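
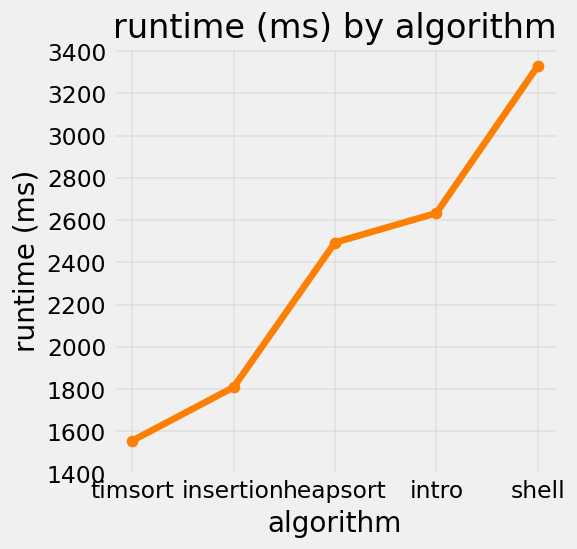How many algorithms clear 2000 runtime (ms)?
Above 2000: heapsort, intro, shell.

3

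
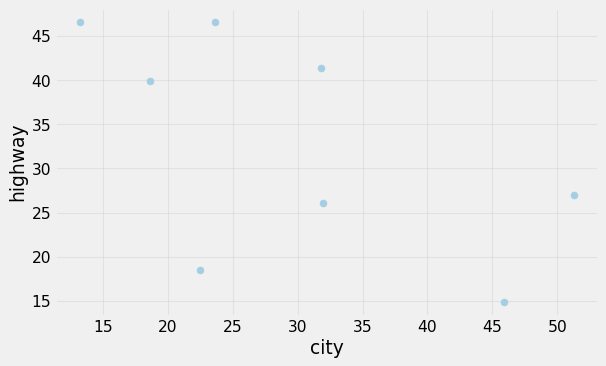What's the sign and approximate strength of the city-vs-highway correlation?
Points are negatively correlated; moderate (|r| ≈ 0.6).

negative, moderate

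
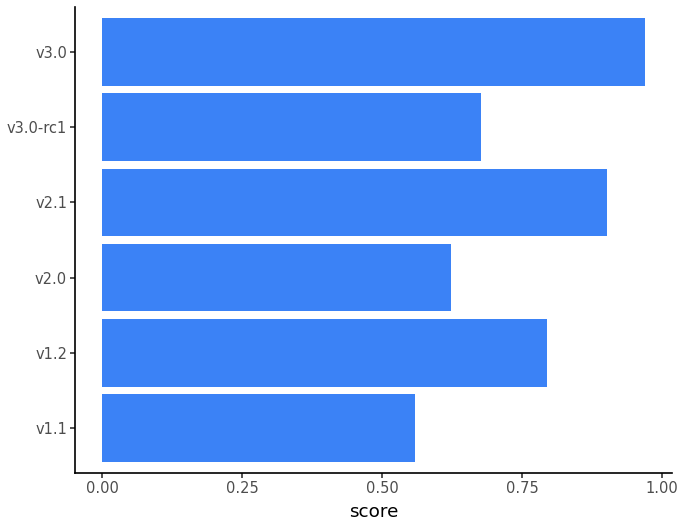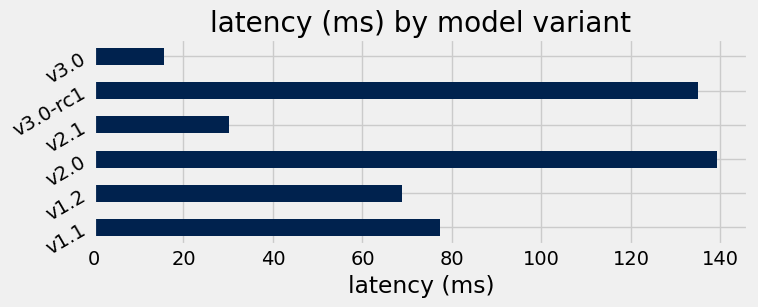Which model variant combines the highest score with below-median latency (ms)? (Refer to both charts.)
Chart 2 median latency (ms) ≈ 80; below-median model variants: v1.2, v2.1, v3.0. Among those, v3.0 has the highest score (≈ 1).

v3.0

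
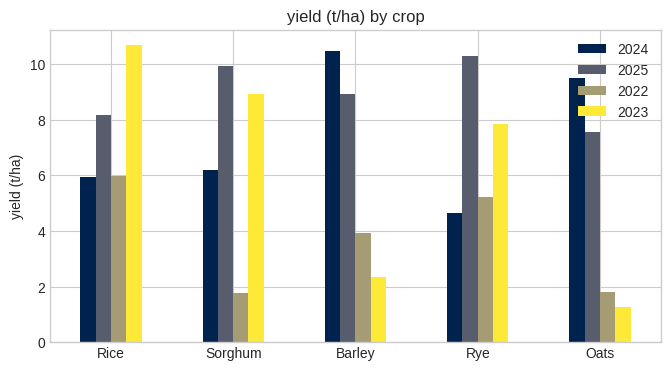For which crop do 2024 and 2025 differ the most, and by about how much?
Rye: 2024 ≈ 5, 2025 ≈ 10 → gap ≈ 5. Next-largest (Sorghum) is only ≈ 4.

Rye, ≈ 5 t/ha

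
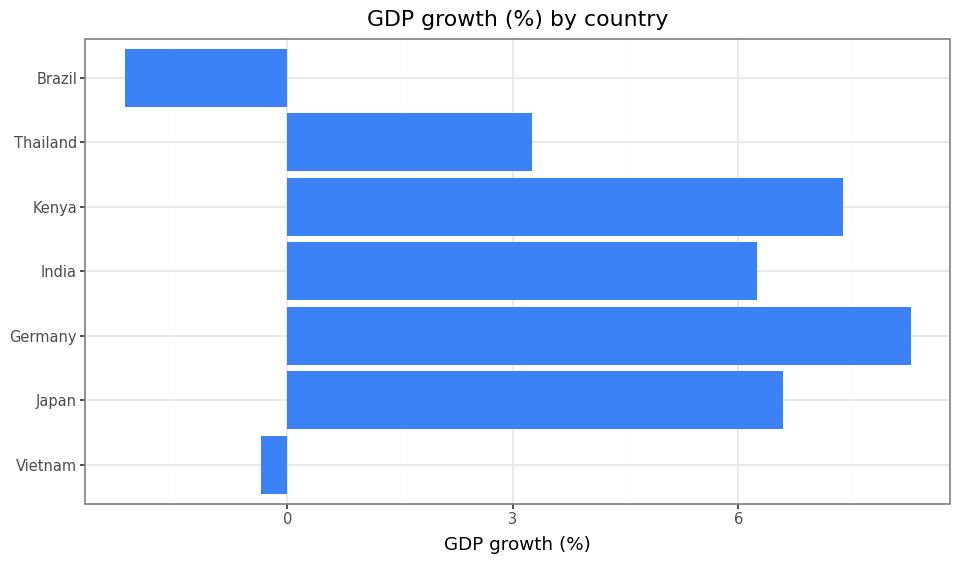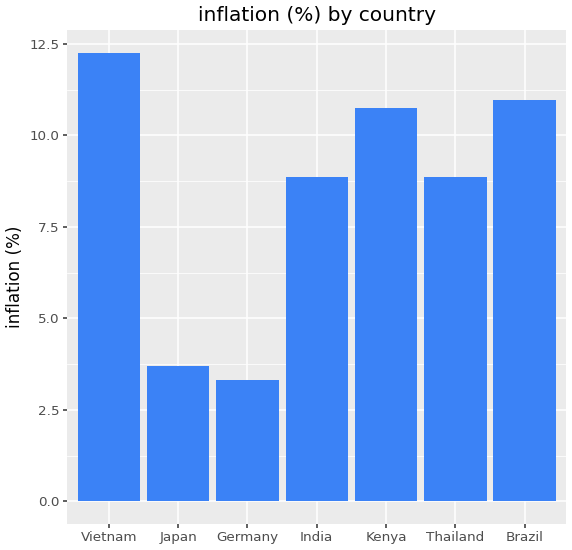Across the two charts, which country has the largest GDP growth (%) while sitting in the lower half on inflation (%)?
Chart 2 median inflation (%) ≈ 8; below-median countries: Japan, Germany, Thailand. Among those, Germany has the highest GDP growth (%) (≈ 8).

Germany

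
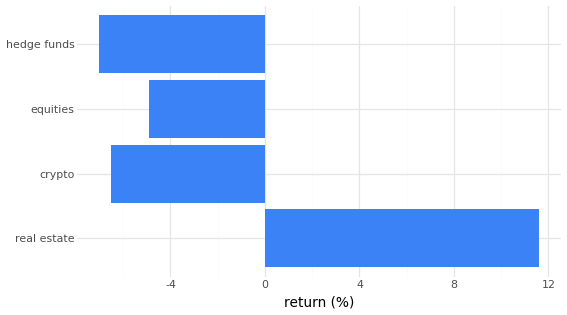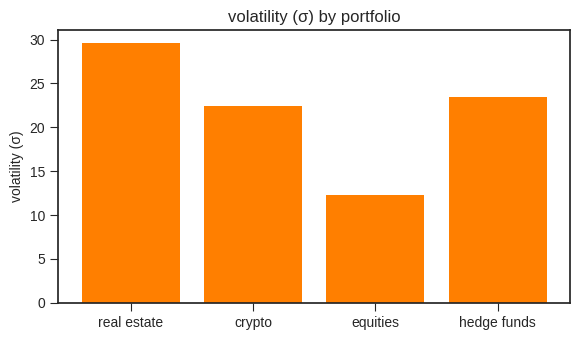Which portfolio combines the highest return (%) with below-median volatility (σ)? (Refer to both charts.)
equities

Chart 2 median volatility (σ) ≈ 25; below-median portfolios: crypto, equities. Among those, equities has the highest return (%) (≈ -4).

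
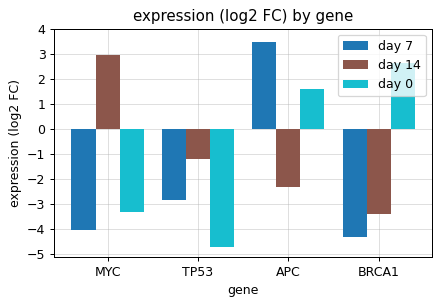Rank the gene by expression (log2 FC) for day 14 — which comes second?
TP53

Top 3 for day 14: MYC ≈ 3, TP53 ≈ -1, APC ≈ -2.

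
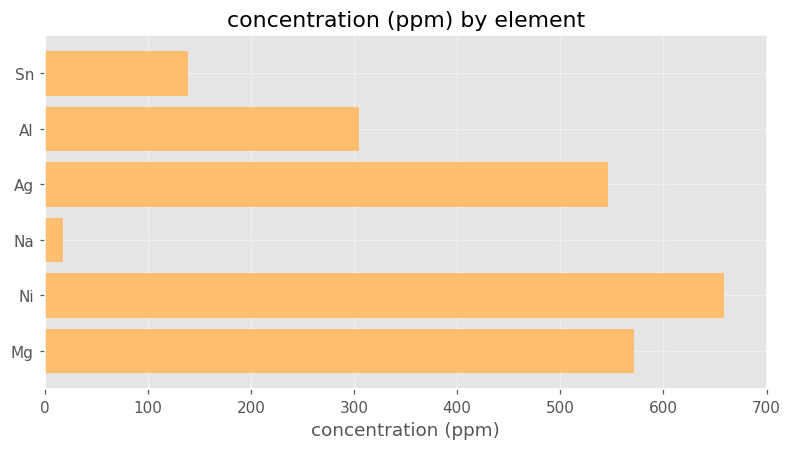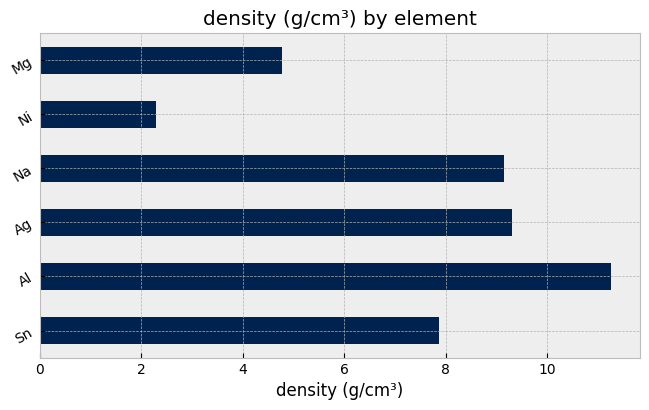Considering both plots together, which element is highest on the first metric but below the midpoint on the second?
Ni

Chart 2 median density (g/cm³) ≈ 8; below-median elements: Sn, Ni, Mg. Among those, Ni has the highest concentration (ppm) (≈ 700).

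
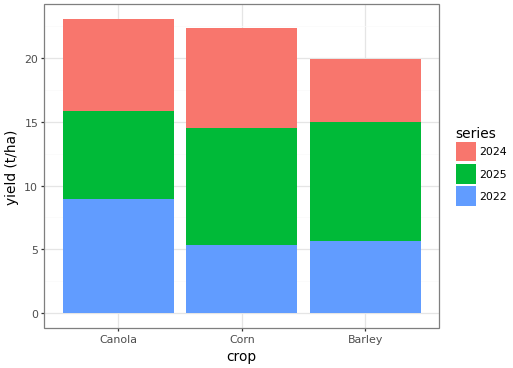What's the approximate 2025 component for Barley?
2025 top ≈ 16, bottom ≈ 6; segment ≈ 10.

≈ 10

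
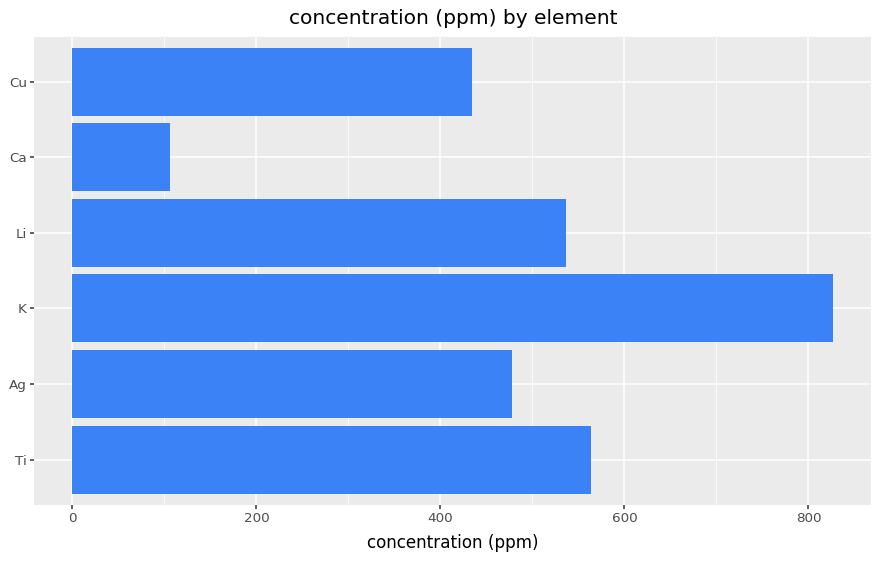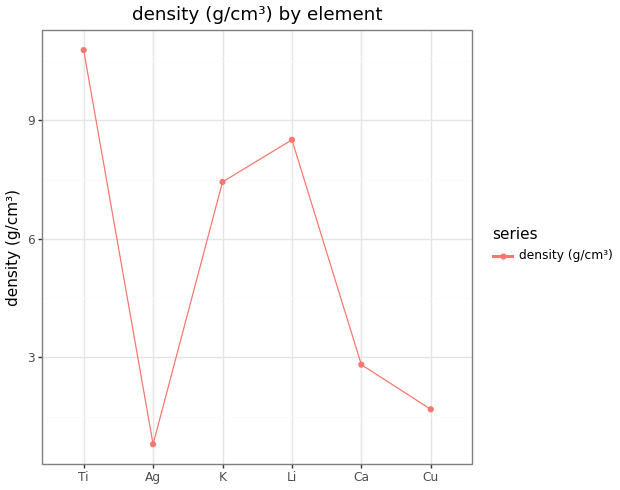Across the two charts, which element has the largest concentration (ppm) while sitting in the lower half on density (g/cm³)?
Chart 2 median density (g/cm³) ≈ 5; below-median elements: Ag, Ca, Cu. Among those, Ag has the highest concentration (ppm) (≈ 500).

Ag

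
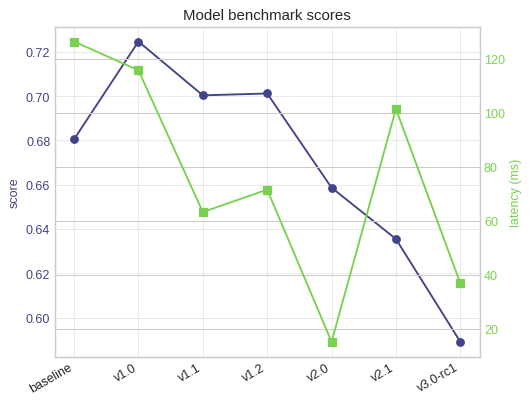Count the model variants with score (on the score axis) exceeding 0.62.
Above 0.62: baseline, v1.0, v1.1, v1.2, v2.0, v2.1.

6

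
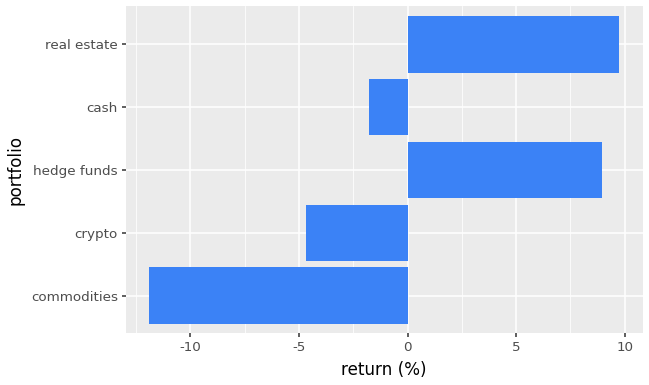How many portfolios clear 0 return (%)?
Above 0: hedge funds, real estate.

2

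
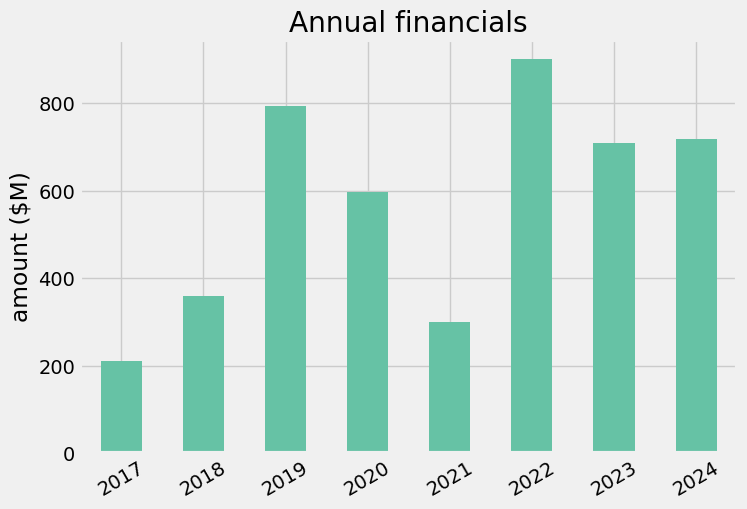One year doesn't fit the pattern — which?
2017 ≈ 200; the rest sit between ≈ 300 and ≈ 900.

2017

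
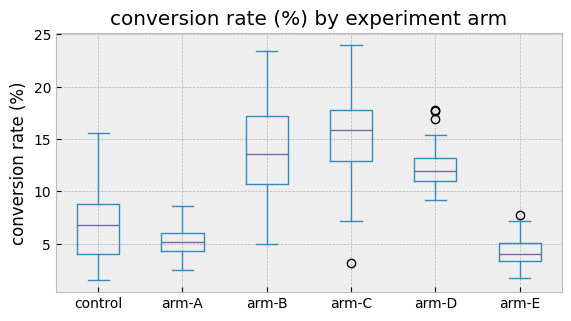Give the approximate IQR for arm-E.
Q3 ≈ 6, Q1 ≈ 4; IQR ≈ 2.

≈ 2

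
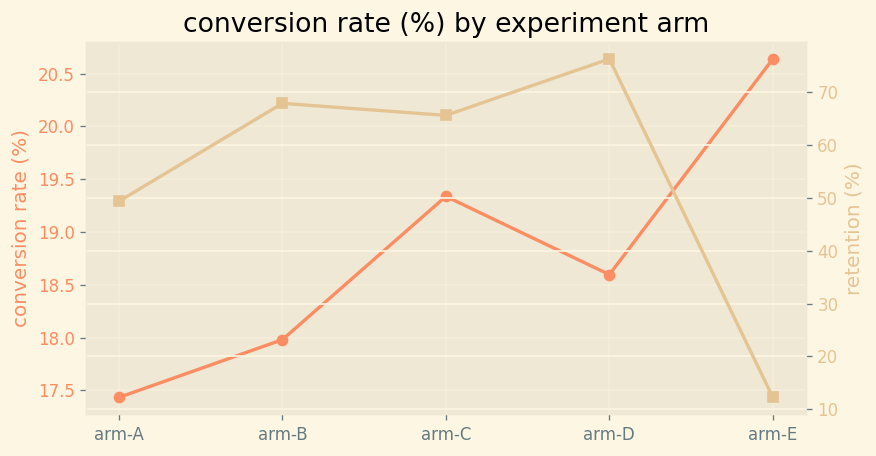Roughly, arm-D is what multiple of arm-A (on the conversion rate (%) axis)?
≈ 1.06×

arm-D ≈ 18.5, arm-A ≈ 17.5; 18.5/17.5 ≈ 1.06.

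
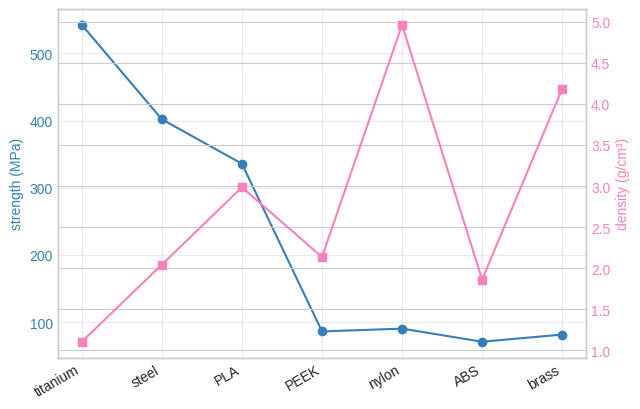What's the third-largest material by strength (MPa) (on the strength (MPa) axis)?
Top 4 (on the strength (MPa) axis): titanium ≈ 550, steel ≈ 400, PLA ≈ 350, nylon ≈ 100.

PLA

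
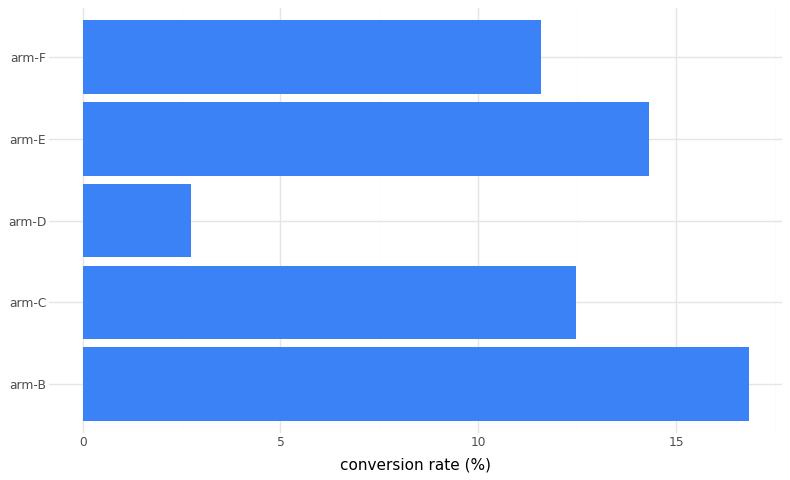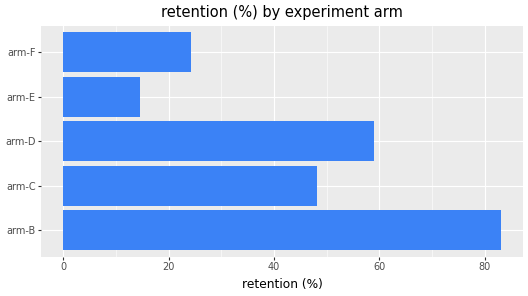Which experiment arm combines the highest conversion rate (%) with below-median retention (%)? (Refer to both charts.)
arm-E

Chart 2 median retention (%) ≈ 50; below-median experiment arms: arm-E, arm-F. Among those, arm-E has the highest conversion rate (%) (≈ 14).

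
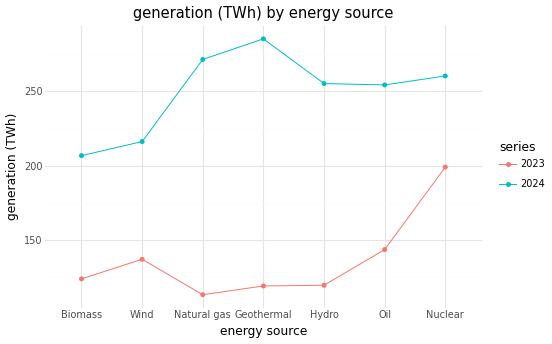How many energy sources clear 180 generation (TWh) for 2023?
1

Above 180: Nuclear.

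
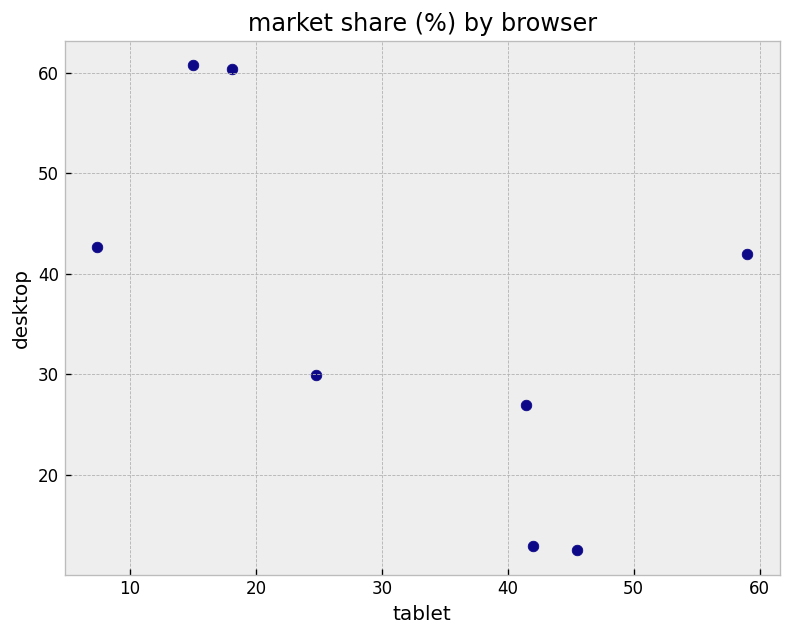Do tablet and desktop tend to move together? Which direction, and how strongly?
Points are negatively correlated; moderate (|r| ≈ 0.6).

negative, moderate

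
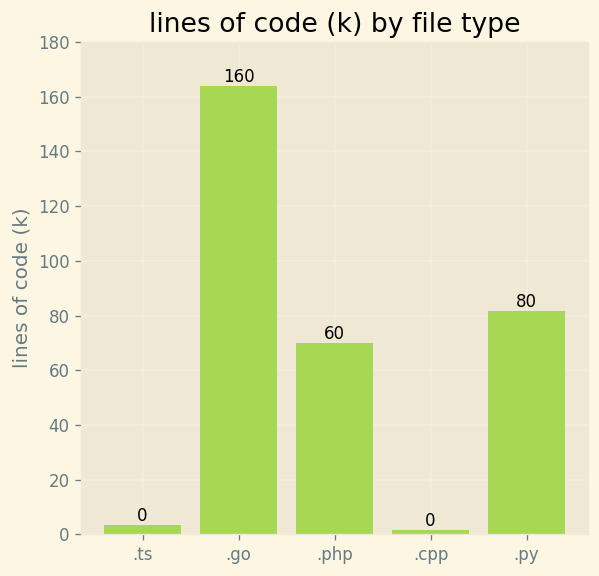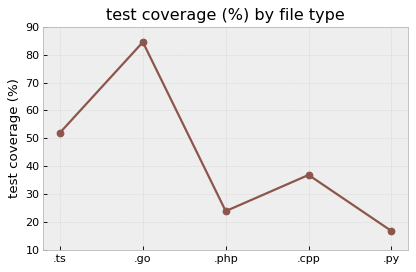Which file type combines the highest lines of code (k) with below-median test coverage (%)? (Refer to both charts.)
Chart 2 median test coverage (%) ≈ 40; below-median file types: .php, .py. Among those, .py has the highest lines of code (k) (≈ 80).

.py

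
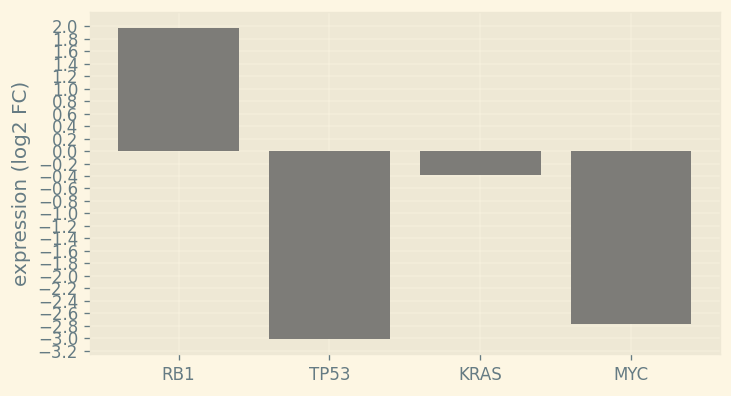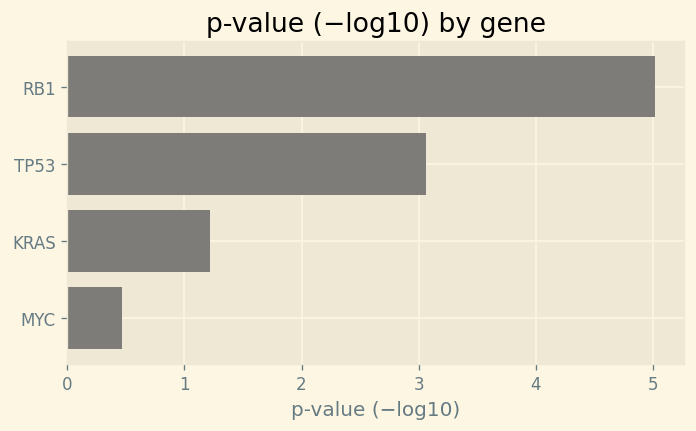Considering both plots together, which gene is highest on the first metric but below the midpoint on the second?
Chart 2 median p-value (−log10) ≈ 2; below-median genes: KRAS, MYC. Among those, KRAS has the highest expression (log2 FC) (≈ -0.4).

KRAS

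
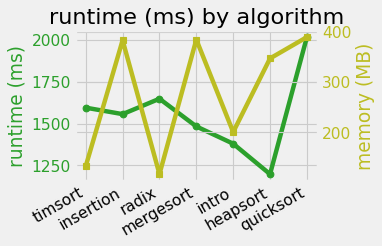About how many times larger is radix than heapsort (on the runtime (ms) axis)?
radix ≈ 1600, heapsort ≈ 1200; 1600/1200 ≈ 1.33.

≈ 1.33×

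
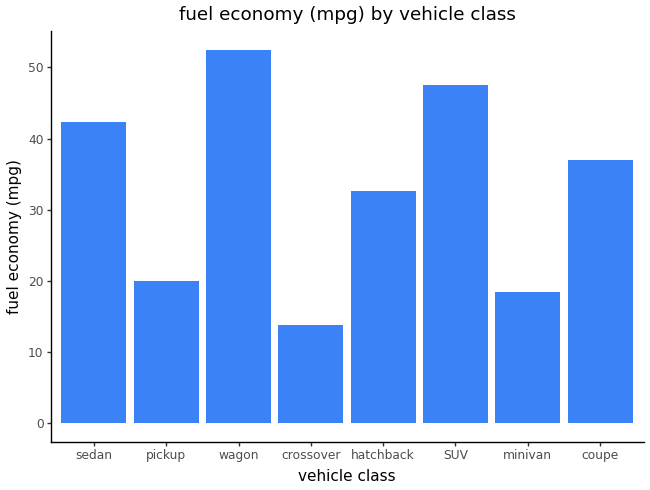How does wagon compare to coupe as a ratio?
≈ 1.43×

wagon ≈ 50, coupe ≈ 35; 50/35 ≈ 1.43.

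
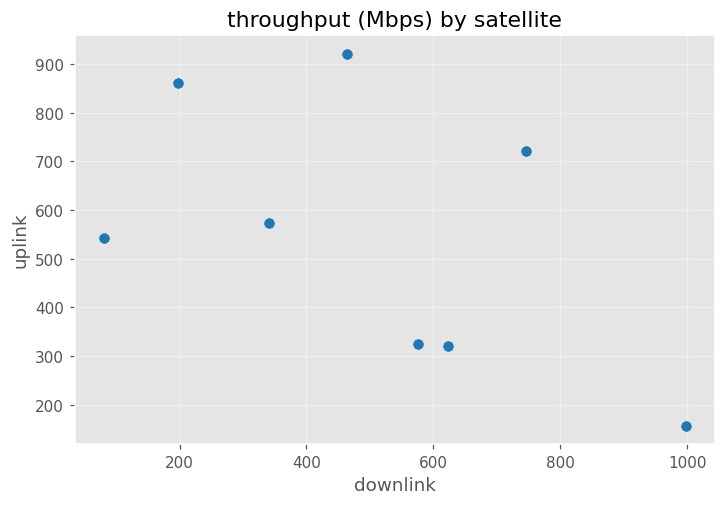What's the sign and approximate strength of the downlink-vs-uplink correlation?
Points are negatively correlated; moderate (|r| ≈ 0.5).

negative, moderate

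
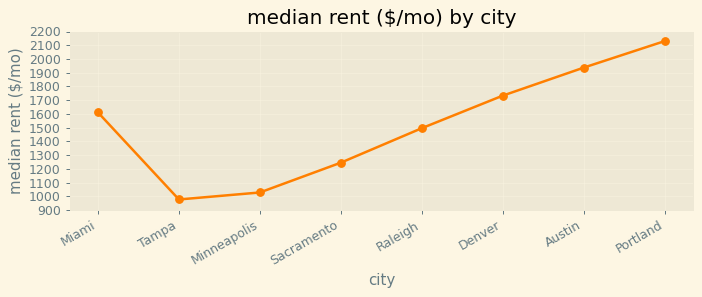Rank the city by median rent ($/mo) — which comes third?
Denver

Top 4: Portland ≈ 2100, Austin ≈ 1900, Denver ≈ 1700, Miami ≈ 1600.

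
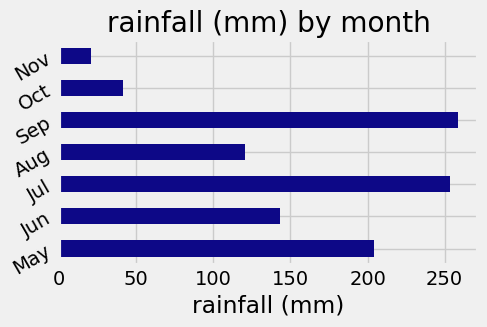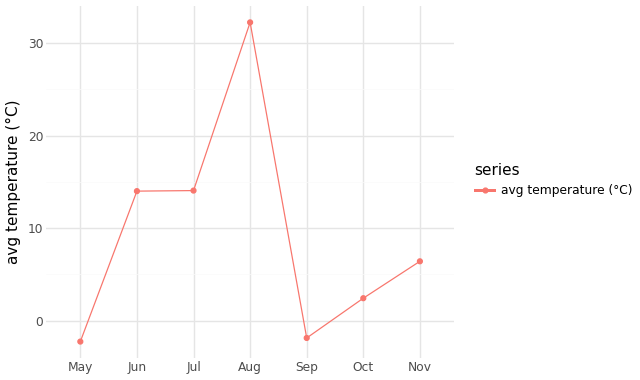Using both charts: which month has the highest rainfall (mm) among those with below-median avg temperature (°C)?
Chart 2 median avg temperature (°C) ≈ 5; below-median months: May, Sep, Oct. Among those, Sep has the highest rainfall (mm) (≈ 250).

Sep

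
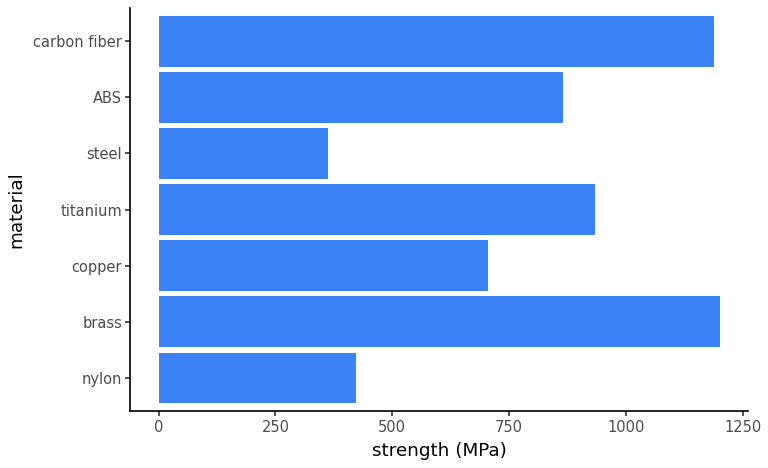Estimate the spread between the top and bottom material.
≈ 800

Max brass ≈ 1200, min steel ≈ 400; range ≈ 800.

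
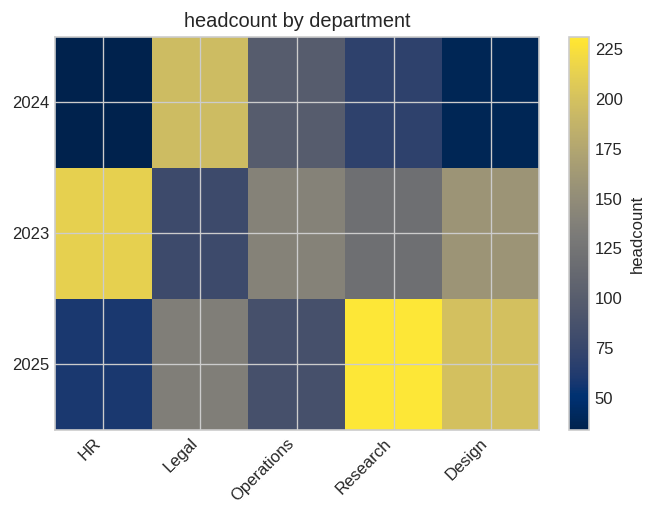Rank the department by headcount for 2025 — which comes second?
Top 3 for 2025: Research ≈ 240, Design ≈ 200, Legal ≈ 140.

Design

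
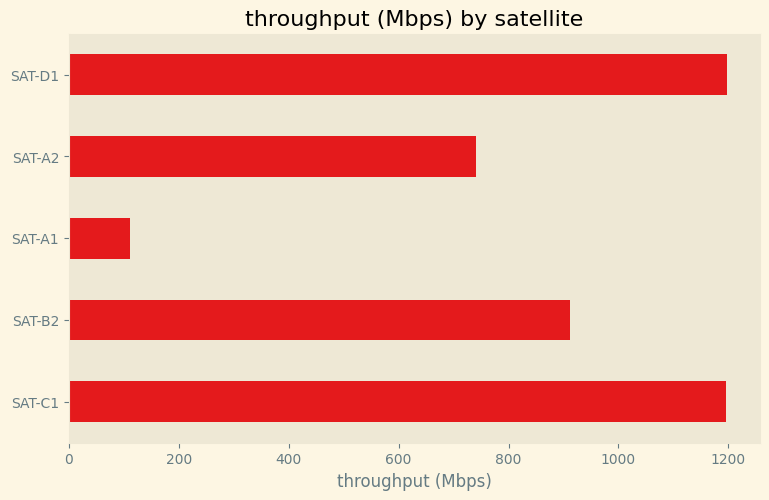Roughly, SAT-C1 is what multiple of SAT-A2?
SAT-C1 ≈ 1200, SAT-A2 ≈ 700; 1200/700 ≈ 1.71.

≈ 1.71×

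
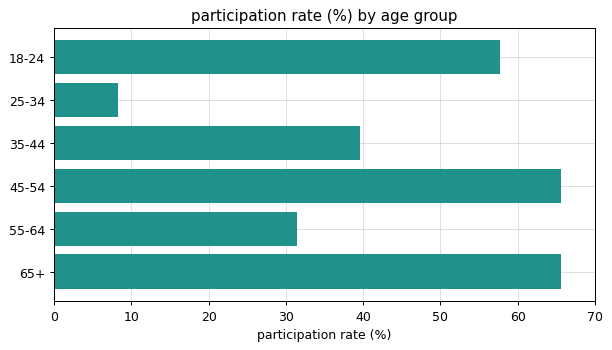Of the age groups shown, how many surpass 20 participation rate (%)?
Above 20: 18-24, 35-44, 45-54, 55-64, 65+.

5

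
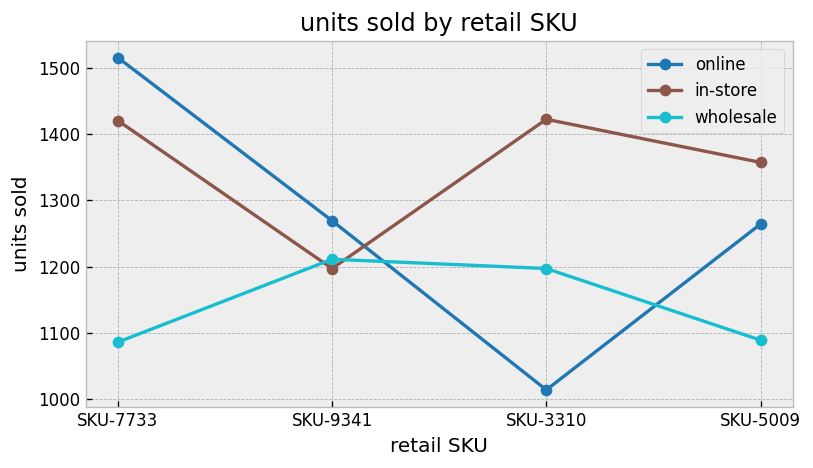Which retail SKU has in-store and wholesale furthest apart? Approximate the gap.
SKU-7733, ≈ 300

SKU-7733: in-store ≈ 1400, wholesale ≈ 1100 → gap ≈ 300. Next-largest (SKU-5009) is only ≈ 250.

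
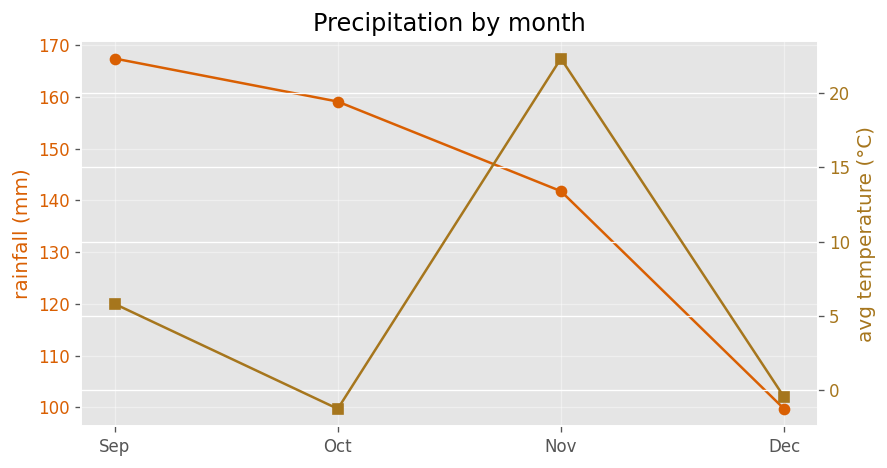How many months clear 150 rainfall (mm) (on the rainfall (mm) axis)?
Above 150: Sep, Oct.

2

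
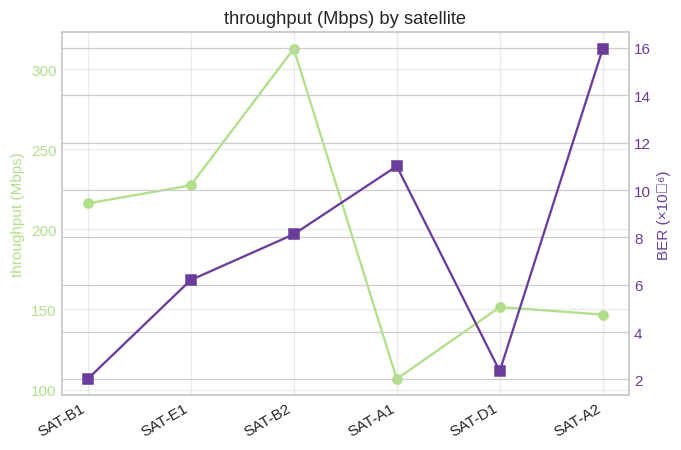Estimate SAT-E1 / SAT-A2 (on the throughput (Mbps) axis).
SAT-E1 ≈ 220, SAT-A2 ≈ 140; 220/140 ≈ 1.57.

≈ 1.57×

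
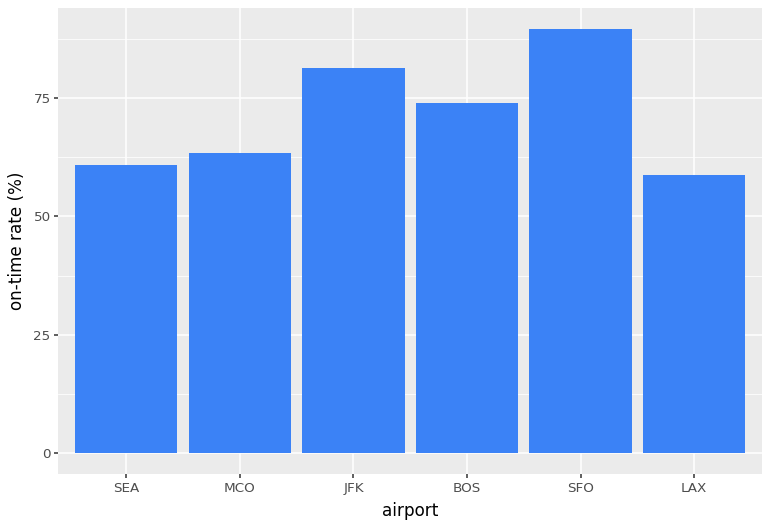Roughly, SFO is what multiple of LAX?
SFO ≈ 90, LAX ≈ 60; 90/60 ≈ 1.5.

≈ 1.5×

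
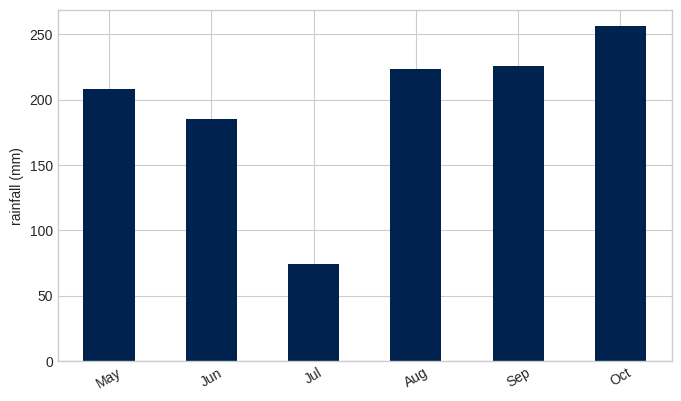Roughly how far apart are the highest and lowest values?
≈ 175

Max Oct ≈ 250, min Jul ≈ 75; range ≈ 175.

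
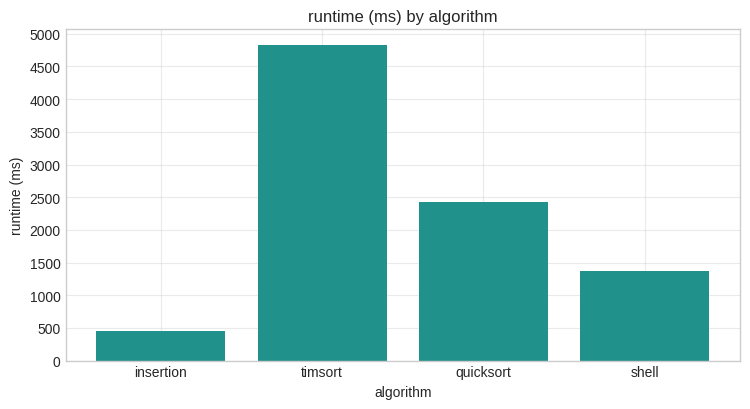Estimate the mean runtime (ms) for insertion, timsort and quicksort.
(500 + 5000 + 2500) / 3 ≈ 2667.

≈ 2667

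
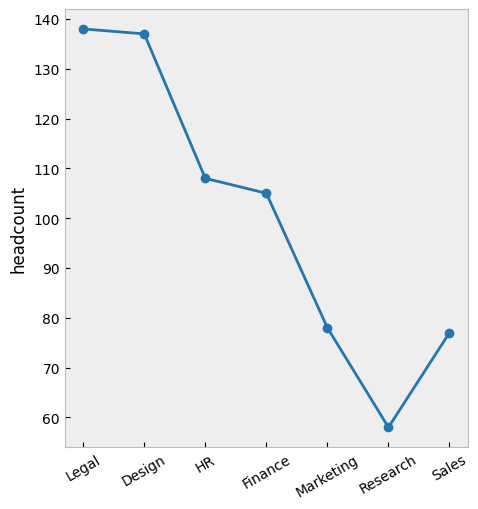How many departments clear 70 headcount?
Above 70: Legal, Design, HR, Finance, Marketing, Sales.

6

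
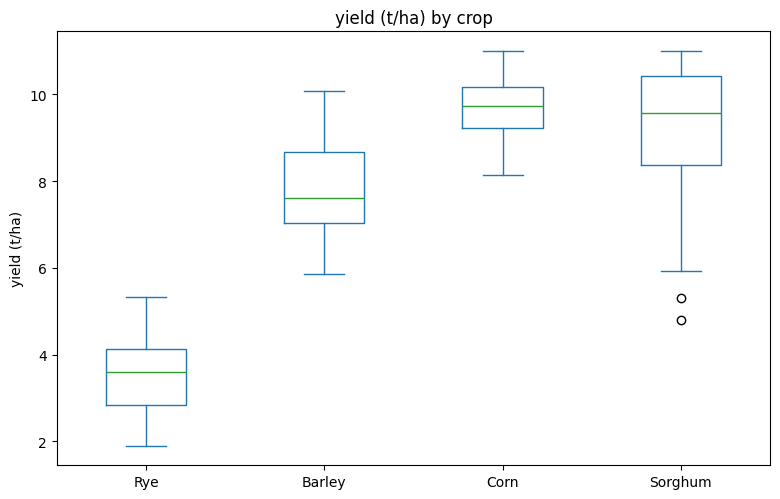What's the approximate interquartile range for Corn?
Q3 ≈ 10, Q1 ≈ 9; IQR ≈ 1.

≈ 1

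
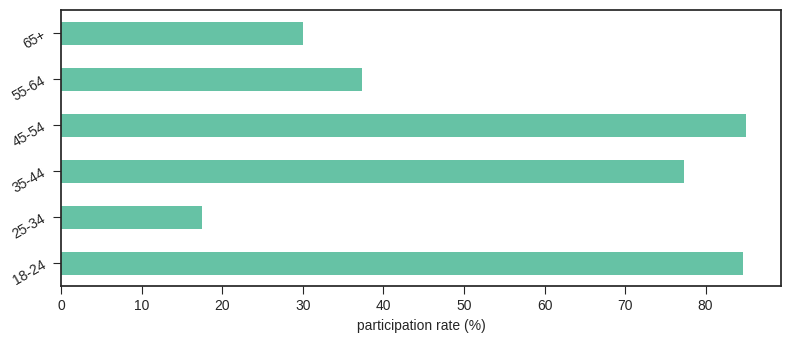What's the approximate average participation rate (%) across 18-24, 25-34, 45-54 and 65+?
(80 + 20 + 90 + 30) / 4 ≈ 55.

≈ 55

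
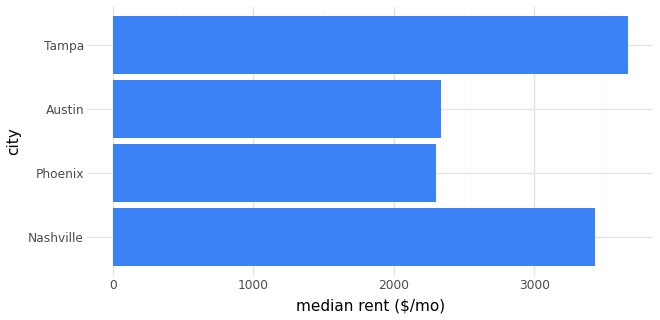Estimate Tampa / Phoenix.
Tampa ≈ 3500, Phoenix ≈ 2500; 3500/2500 ≈ 1.4.

≈ 1.4×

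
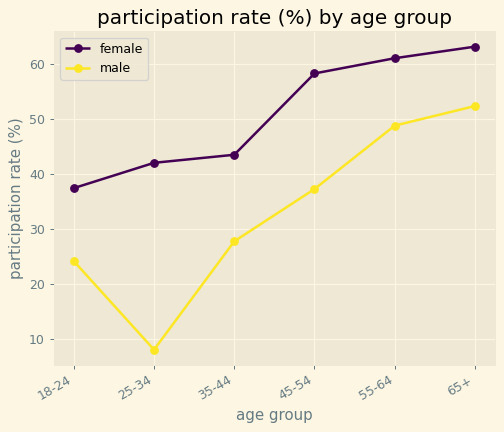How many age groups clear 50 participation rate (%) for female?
3

Above 50: 45-54, 55-64, 65+.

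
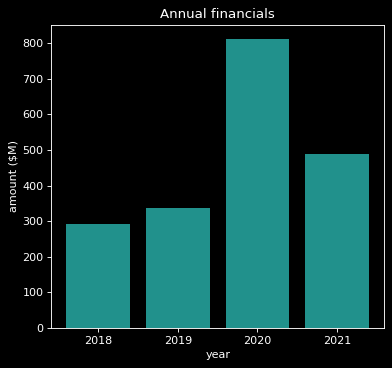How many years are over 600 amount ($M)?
1

Above 600: 2020.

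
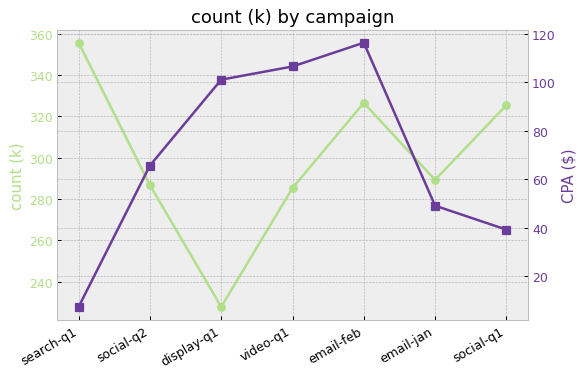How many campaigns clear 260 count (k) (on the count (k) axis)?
6

Above 260: search-q1, social-q2, video-q1, email-feb, email-jan, social-q1.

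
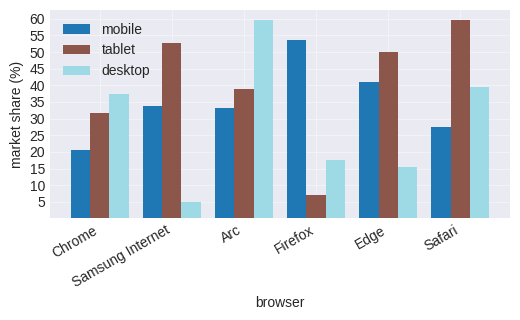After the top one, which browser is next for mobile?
Edge

Top 3 for mobile: Firefox ≈ 55, Edge ≈ 40, Samsung Internet ≈ 35.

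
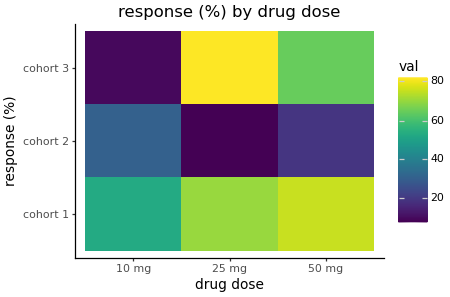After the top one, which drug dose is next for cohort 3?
50 mg

Top 3 for cohort 3: 25 mg ≈ 80, 50 mg ≈ 60, 10 mg ≈ 10.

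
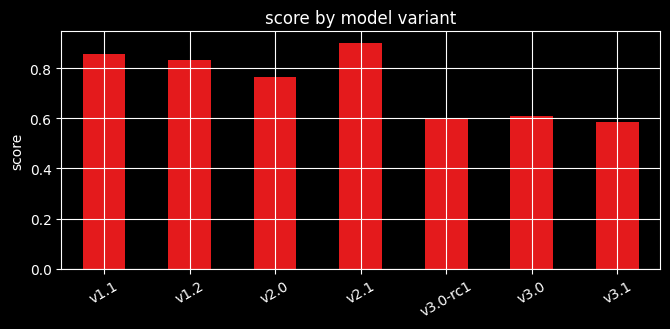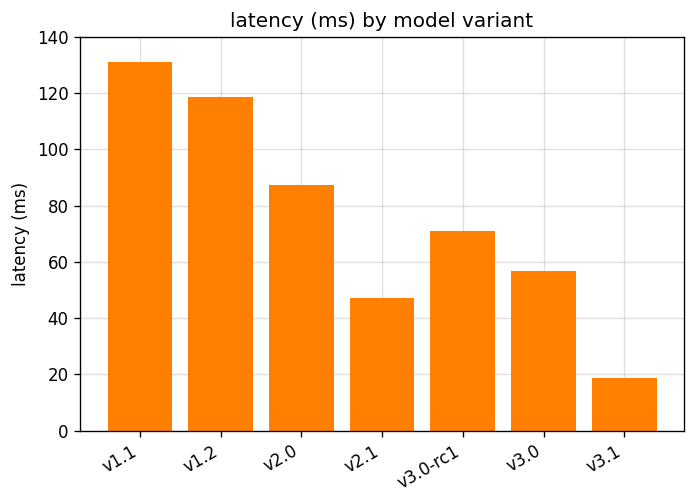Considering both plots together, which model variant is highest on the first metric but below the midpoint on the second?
Chart 2 median latency (ms) ≈ 80; below-median model variants: v2.1, v3.0, v3.1. Among those, v2.1 has the highest score (≈ 0.9).

v2.1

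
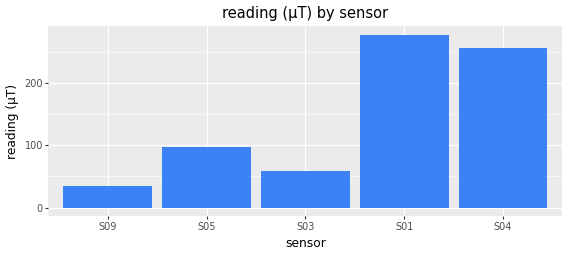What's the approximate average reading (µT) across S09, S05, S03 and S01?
≈ 112

(25 + 100 + 50 + 275) / 4 ≈ 112.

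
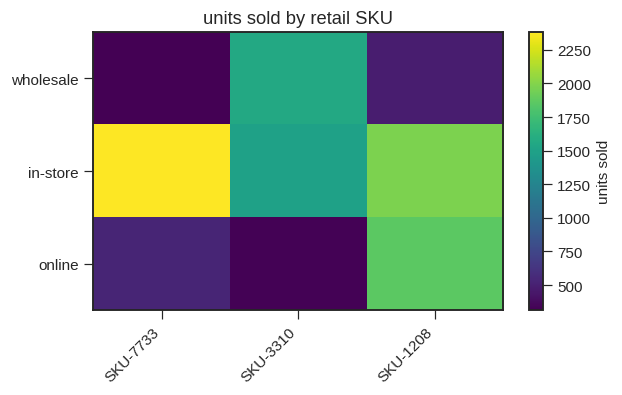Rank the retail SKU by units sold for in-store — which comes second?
Top 3 for in-store: SKU-7733 ≈ 2400, SKU-1208 ≈ 2000, SKU-3310 ≈ 1400.

SKU-1208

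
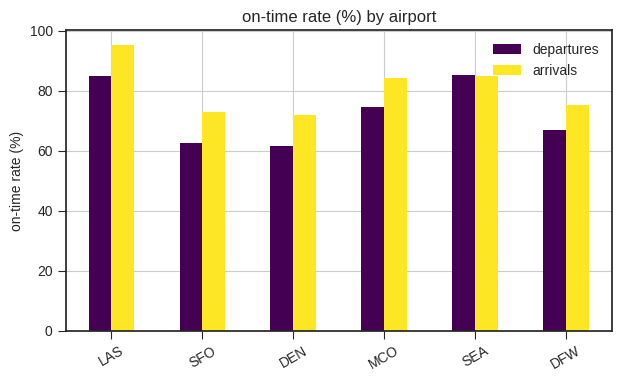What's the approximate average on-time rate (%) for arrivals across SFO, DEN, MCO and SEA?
≈ 75

(70 + 70 + 80 + 80) / 4 ≈ 75.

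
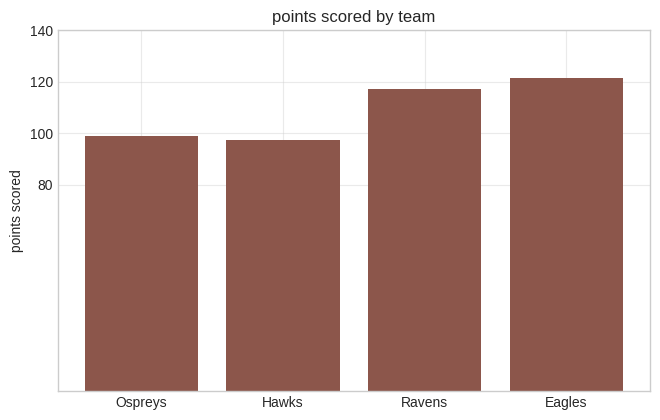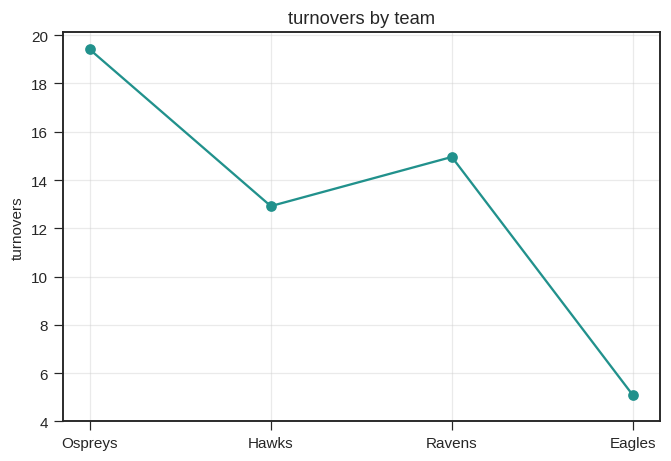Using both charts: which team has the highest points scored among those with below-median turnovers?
Chart 2 median turnovers ≈ 14; below-median teams: Hawks, Eagles. Among those, Eagles has the highest points scored (≈ 120).

Eagles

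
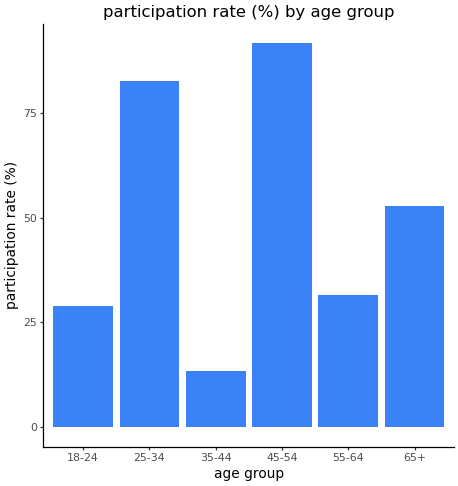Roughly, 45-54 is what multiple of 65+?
45-54 ≈ 90, 65+ ≈ 50; 90/50 ≈ 1.8.

≈ 1.8×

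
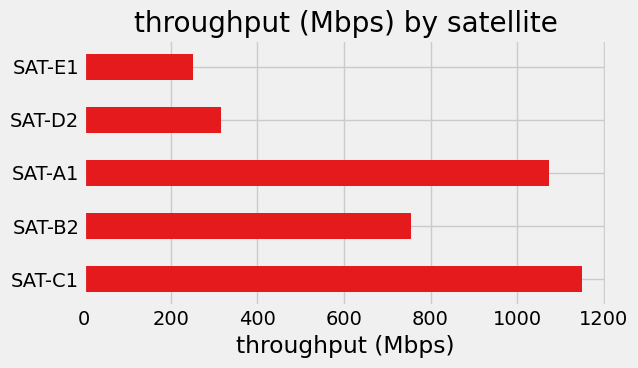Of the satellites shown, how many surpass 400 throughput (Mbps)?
Above 400: SAT-C1, SAT-B2, SAT-A1.

3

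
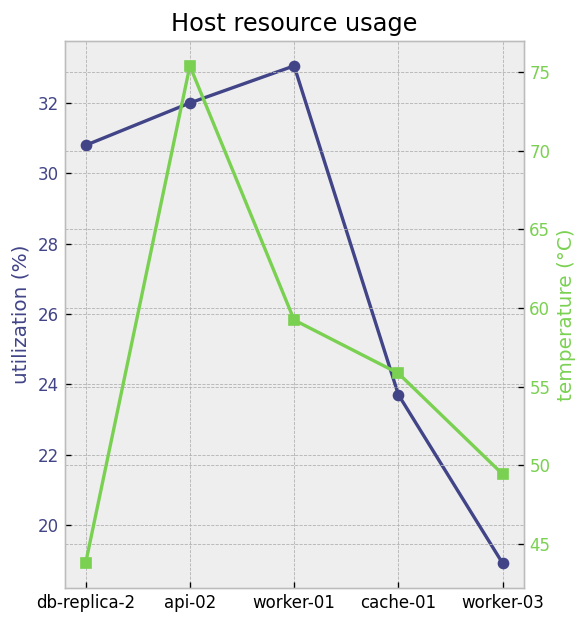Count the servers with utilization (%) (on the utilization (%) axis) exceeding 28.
3

Above 28: db-replica-2, api-02, worker-01.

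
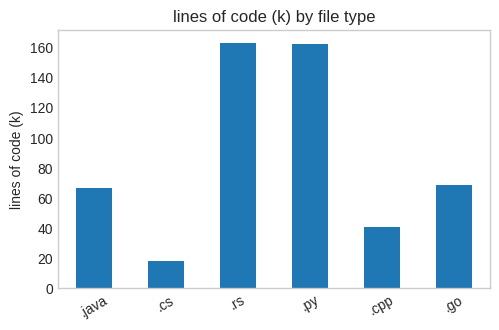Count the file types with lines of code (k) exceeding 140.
2

Above 140: .rs, .py.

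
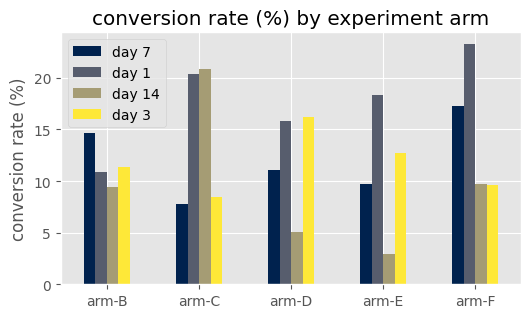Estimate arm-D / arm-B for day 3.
≈ 1.33×

arm-D ≈ 16, arm-B ≈ 12; 16/12 ≈ 1.33.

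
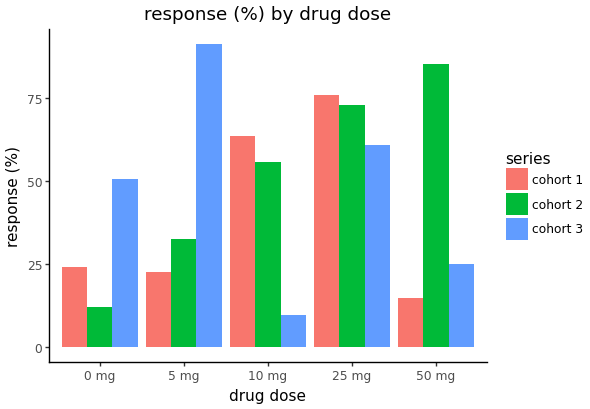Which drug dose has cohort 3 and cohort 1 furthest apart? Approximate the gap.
5 mg: cohort 3 ≈ 90, cohort 1 ≈ 20 → gap ≈ 70. Next-largest (10 mg) is only ≈ 50.

5 mg, ≈ 70 %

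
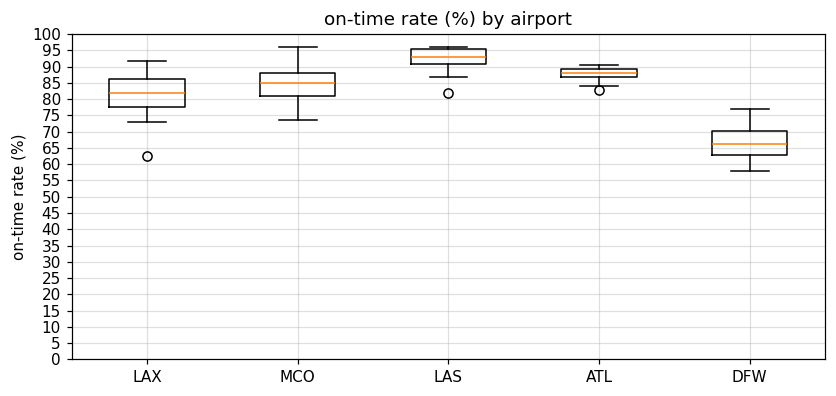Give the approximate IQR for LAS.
≈ 5

Q3 ≈ 95, Q1 ≈ 90; IQR ≈ 5.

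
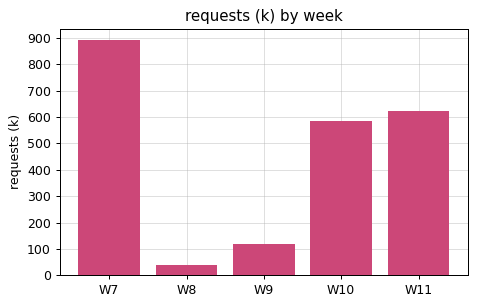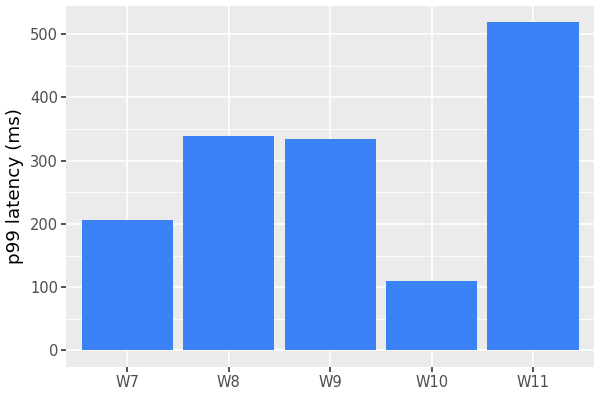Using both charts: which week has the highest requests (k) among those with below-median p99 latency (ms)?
Chart 2 median p99 latency (ms) ≈ 350; below-median weeks: W7, W10. Among those, W7 has the highest requests (k) (≈ 900).

W7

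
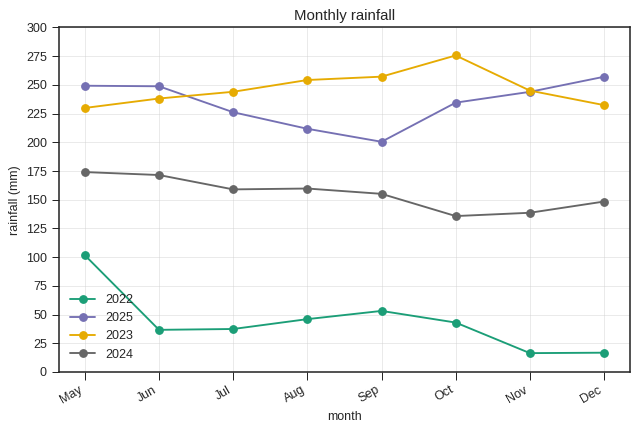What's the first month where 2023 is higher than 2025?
Jun: 2023 ≈ 250 vs 2025 ≈ 250 (not yet); Jul: 2023 ≈ 250 vs 2025 ≈ 225 (first crossover).

Jul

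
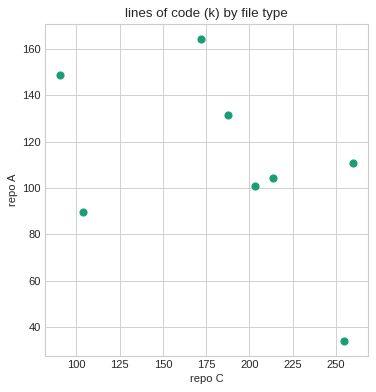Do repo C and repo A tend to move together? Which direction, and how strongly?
negative, moderate

Points are negatively correlated; moderate (|r| ≈ 0.5).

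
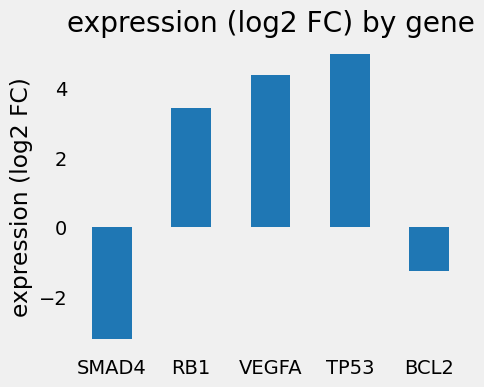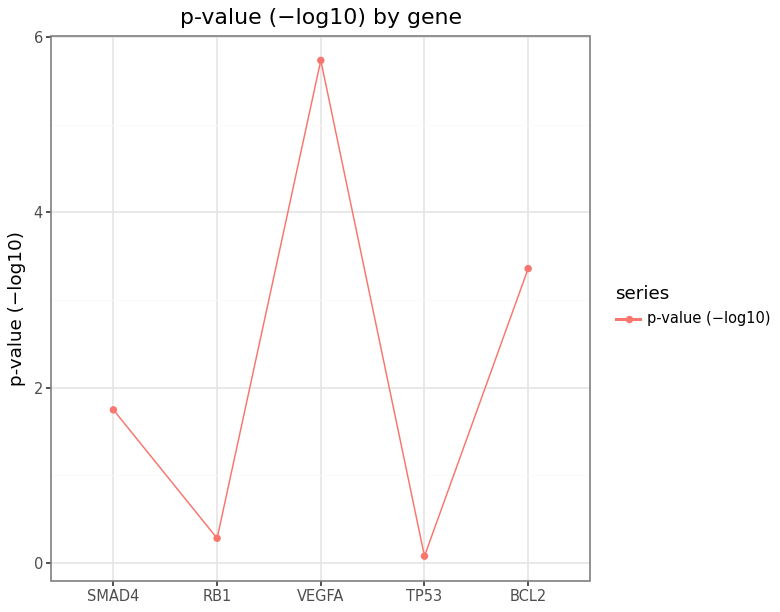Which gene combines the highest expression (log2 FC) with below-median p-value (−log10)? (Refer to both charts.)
Chart 2 median p-value (−log10) ≈ 2; below-median genes: RB1, TP53. Among those, TP53 has the highest expression (log2 FC) (≈ 5).

TP53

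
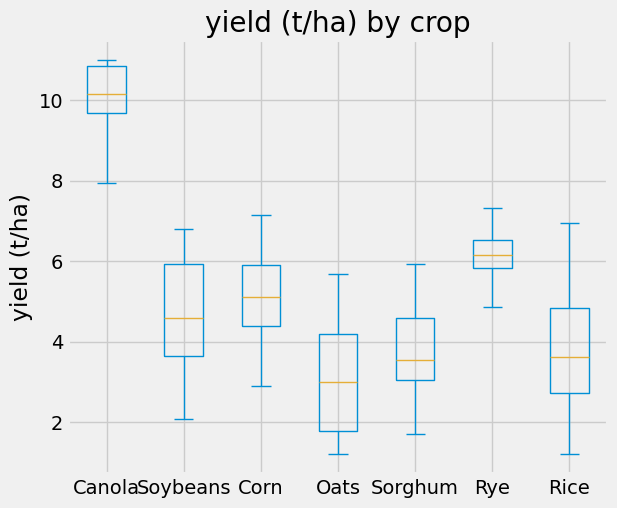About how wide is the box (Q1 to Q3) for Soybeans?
≈ 2

Q3 ≈ 6, Q1 ≈ 4; IQR ≈ 2.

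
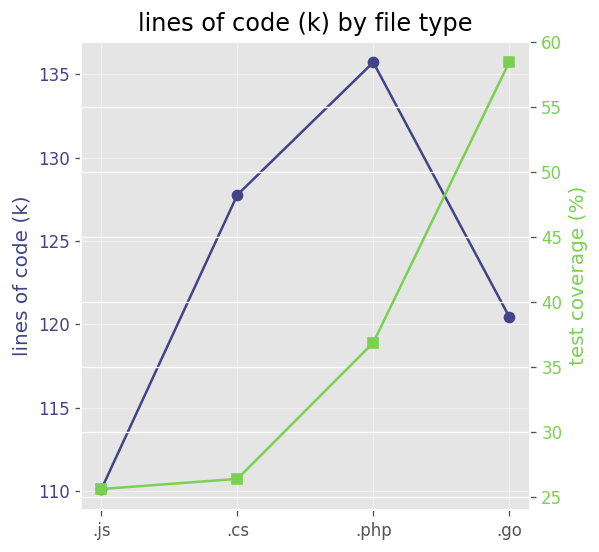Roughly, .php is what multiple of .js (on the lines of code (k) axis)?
≈ 1.23×

.php ≈ 135, .js ≈ 110; 135/110 ≈ 1.23.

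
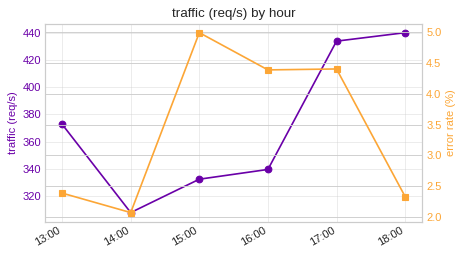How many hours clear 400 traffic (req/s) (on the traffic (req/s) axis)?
2

Above 400: 17:00, 18:00.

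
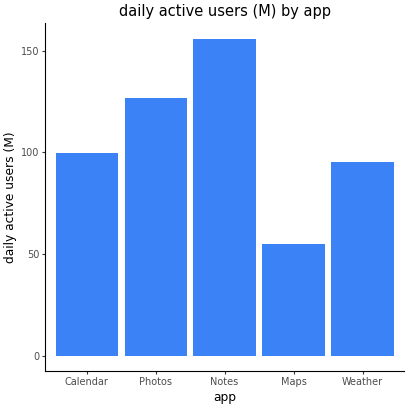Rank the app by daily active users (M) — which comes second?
Top 3: Notes ≈ 160, Photos ≈ 120, Calendar ≈ 100.

Photos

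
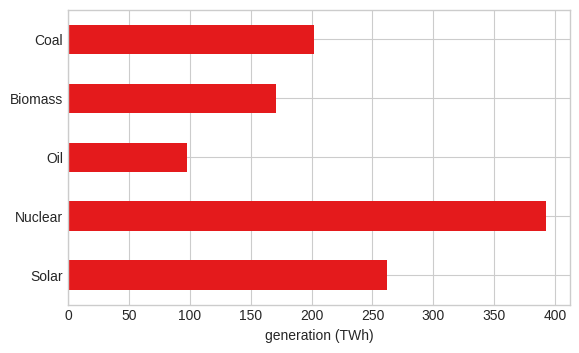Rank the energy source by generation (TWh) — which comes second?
Solar

Top 3: Nuclear ≈ 400, Solar ≈ 250, Coal ≈ 200.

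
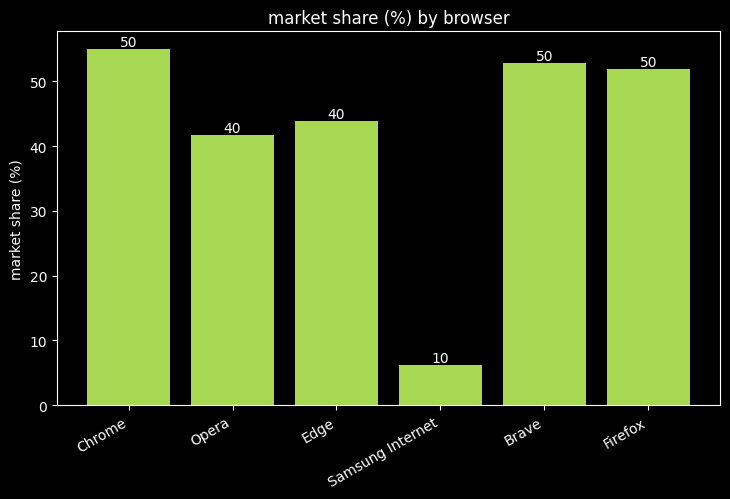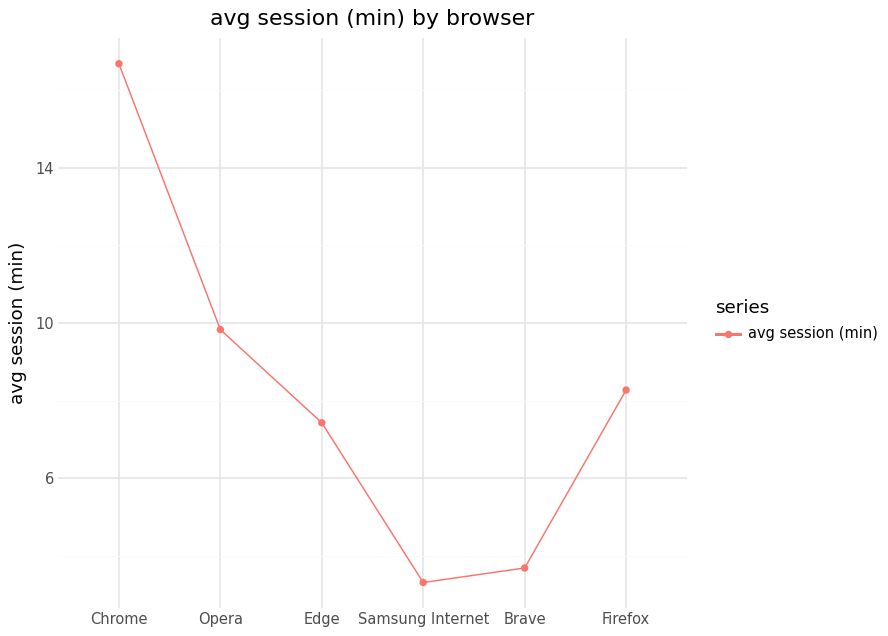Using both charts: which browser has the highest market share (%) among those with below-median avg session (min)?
Brave

Chart 2 median avg session (min) ≈ 8; below-median browsers: Edge, Samsung Internet, Brave. Among those, Brave has the highest market share (%) (≈ 50).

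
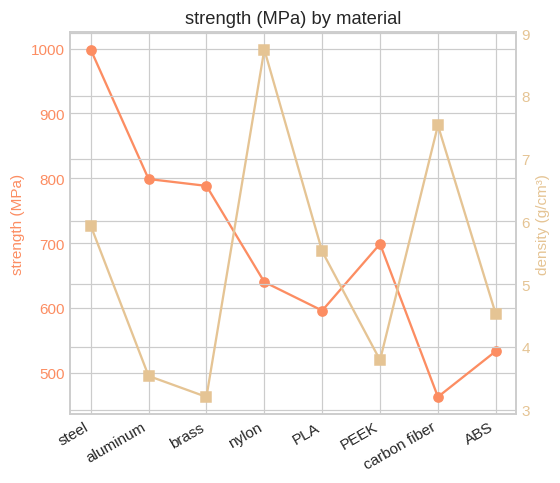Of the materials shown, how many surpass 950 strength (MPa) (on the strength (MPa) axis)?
Above 950: steel.

1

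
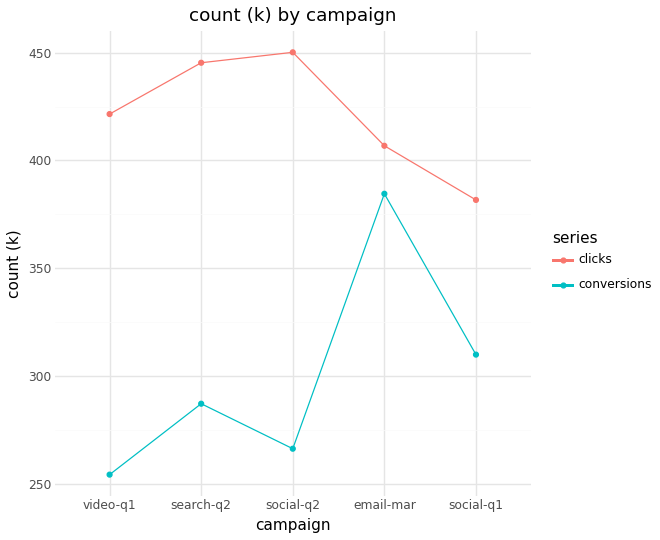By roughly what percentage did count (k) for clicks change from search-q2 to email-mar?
≈ -9.1%

search-q2 ≈ 440, email-mar ≈ 400; (400 − 440) / 440 ≈ -9.1%.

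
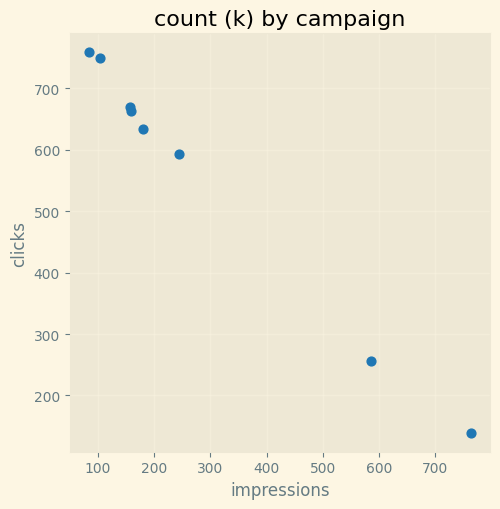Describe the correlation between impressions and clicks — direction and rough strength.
negative, strong

Points are negatively correlated; strong (|r| ≈ 1.0).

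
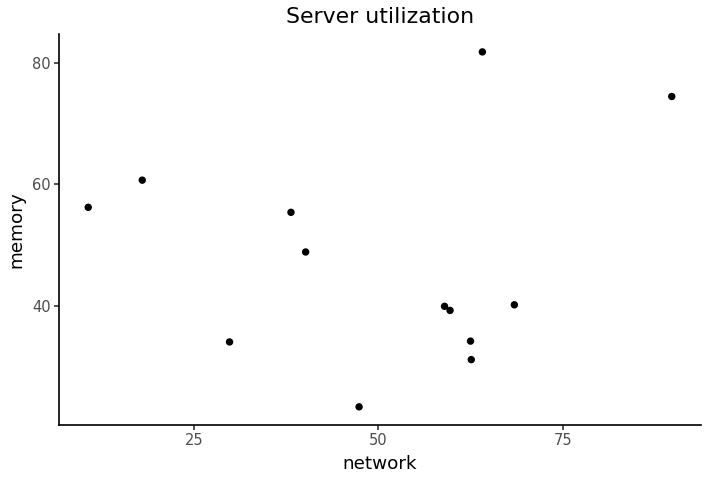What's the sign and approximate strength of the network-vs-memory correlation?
Points are roughly uncorrelated; weak (|r| ≈ 0.1).

no clear correlation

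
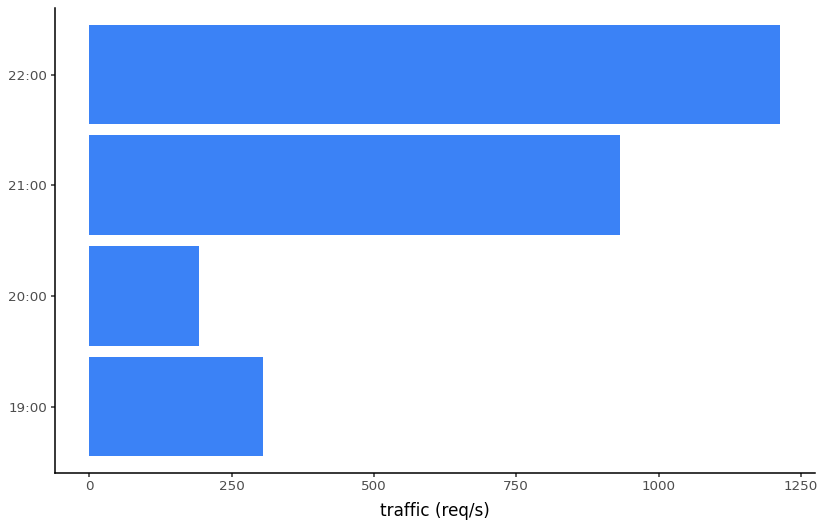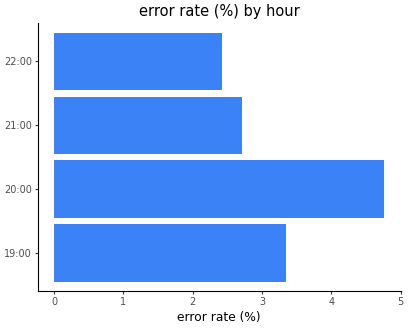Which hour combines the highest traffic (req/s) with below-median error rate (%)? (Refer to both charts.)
Chart 2 median error rate (%) ≈ 3; below-median hours: 21:00, 22:00. Among those, 22:00 has the highest traffic (req/s) (≈ 1200).

22:00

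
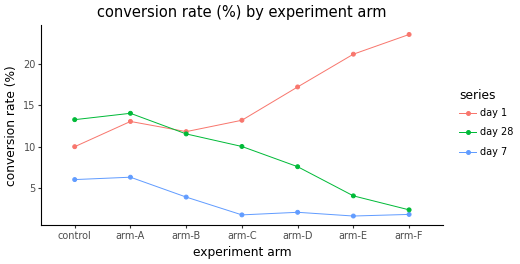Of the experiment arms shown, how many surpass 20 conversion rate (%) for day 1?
Above 20: arm-E, arm-F.

2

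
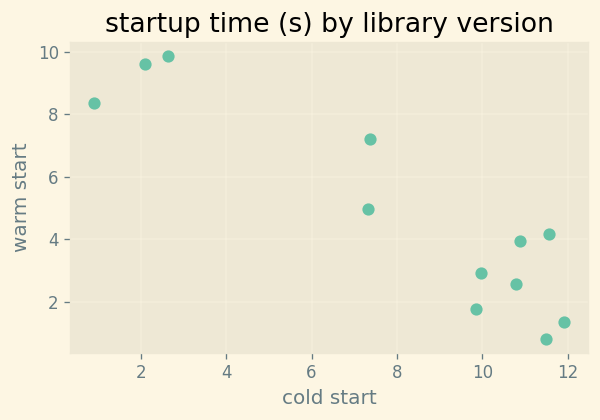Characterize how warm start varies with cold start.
Points are negatively correlated; strong (|r| ≈ 0.9).

negative, strong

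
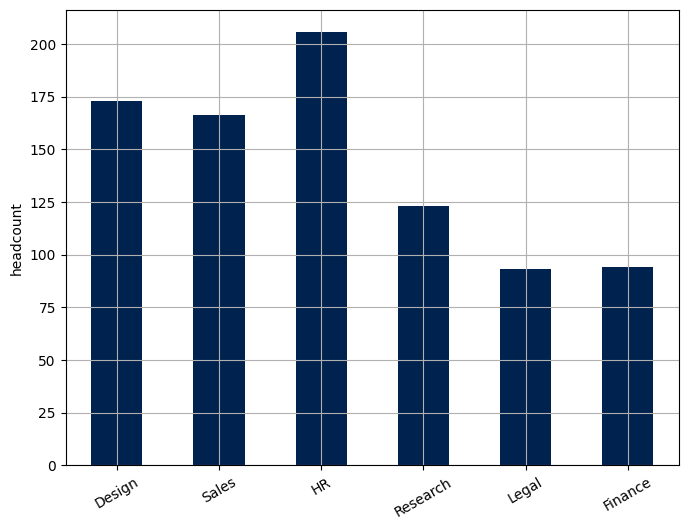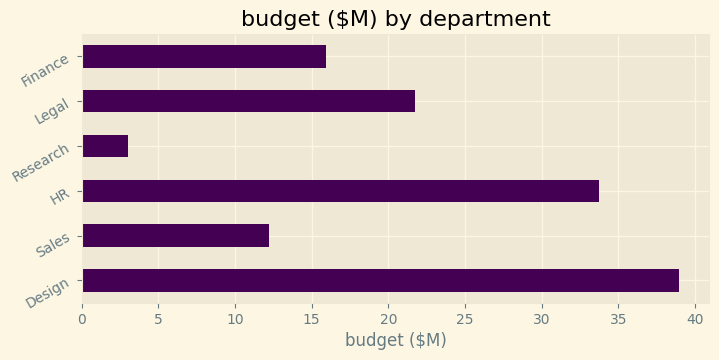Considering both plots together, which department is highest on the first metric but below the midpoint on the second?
Chart 2 median budget ($M) ≈ 20; below-median departments: Sales, Research, Finance. Among those, Sales has the highest headcount (≈ 160).

Sales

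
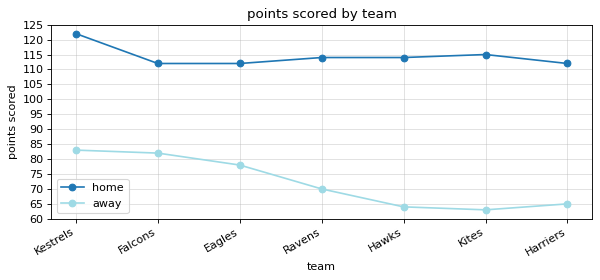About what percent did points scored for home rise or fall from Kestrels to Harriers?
≈ -8.3%

Kestrels ≈ 120, Harriers ≈ 110; (110 − 120) / 120 ≈ -8.3%.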